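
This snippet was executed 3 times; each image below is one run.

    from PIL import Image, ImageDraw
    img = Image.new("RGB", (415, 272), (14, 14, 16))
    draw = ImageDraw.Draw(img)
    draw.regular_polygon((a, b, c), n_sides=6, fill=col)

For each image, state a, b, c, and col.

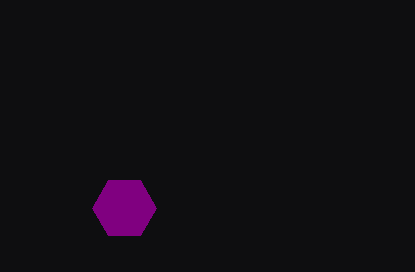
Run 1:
a = 124; b = 208; c = 32; col = 'purple'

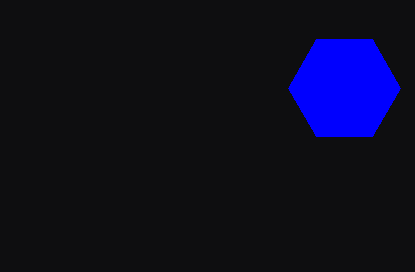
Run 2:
a = 344, b = 88, c = 56, col = 'blue'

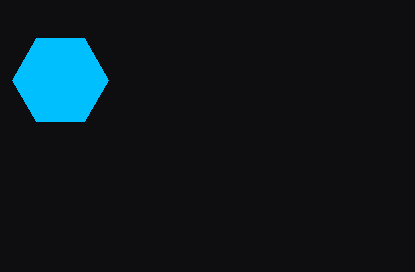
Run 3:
a = 60, b = 80, c = 48, col = 'deepskyblue'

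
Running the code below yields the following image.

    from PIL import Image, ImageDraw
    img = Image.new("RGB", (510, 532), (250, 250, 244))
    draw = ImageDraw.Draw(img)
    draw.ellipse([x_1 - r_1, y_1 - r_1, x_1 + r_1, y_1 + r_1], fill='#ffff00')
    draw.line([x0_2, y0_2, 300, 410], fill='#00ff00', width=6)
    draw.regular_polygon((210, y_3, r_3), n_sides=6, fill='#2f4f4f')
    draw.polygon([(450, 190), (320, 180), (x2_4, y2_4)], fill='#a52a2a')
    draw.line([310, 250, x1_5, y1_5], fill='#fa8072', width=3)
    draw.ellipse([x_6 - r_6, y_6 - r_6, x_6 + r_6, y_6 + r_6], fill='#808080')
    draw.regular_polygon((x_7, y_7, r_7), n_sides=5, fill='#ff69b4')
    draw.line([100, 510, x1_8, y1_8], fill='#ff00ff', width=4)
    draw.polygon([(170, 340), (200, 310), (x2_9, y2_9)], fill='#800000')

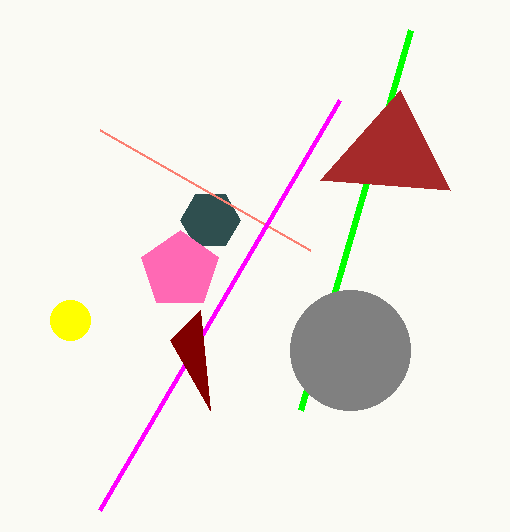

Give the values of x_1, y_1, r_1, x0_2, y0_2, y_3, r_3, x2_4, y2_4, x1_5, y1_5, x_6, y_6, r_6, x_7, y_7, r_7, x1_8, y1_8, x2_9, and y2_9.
x_1 = 70; y_1 = 320; r_1 = 20; x0_2 = 410; y0_2 = 30; y_3 = 220; r_3 = 30; x2_4 = 400; y2_4 = 90; x1_5 = 100; y1_5 = 130; x_6 = 350; y_6 = 350; r_6 = 60; x_7 = 180; y_7 = 270; r_7 = 40; x1_8 = 340; y1_8 = 100; x2_9 = 210; y2_9 = 410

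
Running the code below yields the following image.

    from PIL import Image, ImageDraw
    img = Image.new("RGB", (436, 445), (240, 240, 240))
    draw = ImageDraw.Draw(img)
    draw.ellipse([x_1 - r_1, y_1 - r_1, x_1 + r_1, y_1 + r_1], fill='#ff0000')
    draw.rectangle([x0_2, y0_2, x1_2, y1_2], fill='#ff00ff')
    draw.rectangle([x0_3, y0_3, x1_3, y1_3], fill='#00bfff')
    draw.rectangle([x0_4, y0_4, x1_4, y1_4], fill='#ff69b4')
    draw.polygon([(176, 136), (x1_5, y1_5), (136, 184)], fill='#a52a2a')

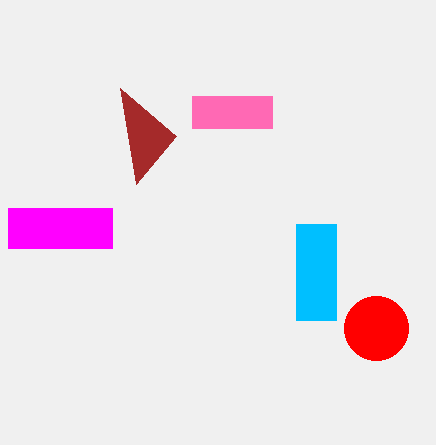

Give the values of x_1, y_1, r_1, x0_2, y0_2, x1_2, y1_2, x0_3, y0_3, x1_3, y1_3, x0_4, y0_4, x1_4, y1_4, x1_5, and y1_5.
x_1 = 376, y_1 = 328, r_1 = 32, x0_2 = 8, y0_2 = 208, x1_2 = 112, y1_2 = 248, x0_3 = 296, y0_3 = 224, x1_3 = 336, y1_3 = 320, x0_4 = 192, y0_4 = 96, x1_4 = 272, y1_4 = 128, x1_5 = 120, y1_5 = 88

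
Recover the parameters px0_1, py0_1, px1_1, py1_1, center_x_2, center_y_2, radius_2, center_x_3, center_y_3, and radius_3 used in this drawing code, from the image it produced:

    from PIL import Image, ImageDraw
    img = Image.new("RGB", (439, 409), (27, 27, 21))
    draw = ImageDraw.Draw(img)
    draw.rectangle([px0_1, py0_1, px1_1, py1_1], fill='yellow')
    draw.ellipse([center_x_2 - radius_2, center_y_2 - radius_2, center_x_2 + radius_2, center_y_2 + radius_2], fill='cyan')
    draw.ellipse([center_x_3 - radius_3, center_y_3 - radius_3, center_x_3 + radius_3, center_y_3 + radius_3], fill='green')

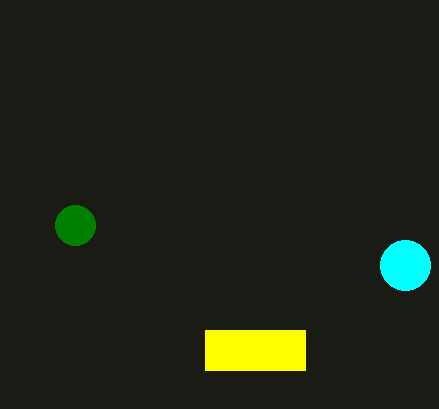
px0_1 = 205; py0_1 = 330; px1_1 = 305; py1_1 = 370; center_x_2 = 405; center_y_2 = 265; radius_2 = 25; center_x_3 = 75; center_y_3 = 225; radius_3 = 20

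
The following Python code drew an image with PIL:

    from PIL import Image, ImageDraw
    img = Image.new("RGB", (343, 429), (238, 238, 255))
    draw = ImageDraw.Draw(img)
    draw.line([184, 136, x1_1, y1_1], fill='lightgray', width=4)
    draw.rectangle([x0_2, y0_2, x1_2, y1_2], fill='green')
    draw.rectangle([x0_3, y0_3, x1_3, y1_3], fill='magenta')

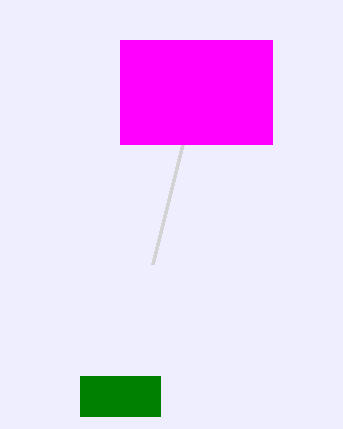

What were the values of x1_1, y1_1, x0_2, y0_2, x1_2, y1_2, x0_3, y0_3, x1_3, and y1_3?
x1_1 = 152
y1_1 = 264
x0_2 = 80
y0_2 = 376
x1_2 = 160
y1_2 = 416
x0_3 = 120
y0_3 = 40
x1_3 = 272
y1_3 = 144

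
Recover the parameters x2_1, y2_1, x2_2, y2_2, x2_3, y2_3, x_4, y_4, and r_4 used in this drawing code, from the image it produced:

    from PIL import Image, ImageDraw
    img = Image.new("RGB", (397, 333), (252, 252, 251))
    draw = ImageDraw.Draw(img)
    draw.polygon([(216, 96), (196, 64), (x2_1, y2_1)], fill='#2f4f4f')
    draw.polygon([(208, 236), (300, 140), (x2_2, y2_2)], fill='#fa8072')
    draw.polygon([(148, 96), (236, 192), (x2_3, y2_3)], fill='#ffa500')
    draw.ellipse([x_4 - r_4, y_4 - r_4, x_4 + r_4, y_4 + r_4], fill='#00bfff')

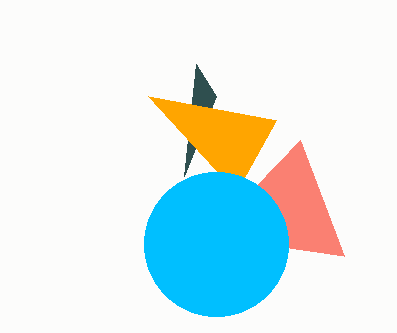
x2_1 = 184, y2_1 = 176, x2_2 = 344, y2_2 = 256, x2_3 = 276, y2_3 = 120, x_4 = 216, y_4 = 244, r_4 = 72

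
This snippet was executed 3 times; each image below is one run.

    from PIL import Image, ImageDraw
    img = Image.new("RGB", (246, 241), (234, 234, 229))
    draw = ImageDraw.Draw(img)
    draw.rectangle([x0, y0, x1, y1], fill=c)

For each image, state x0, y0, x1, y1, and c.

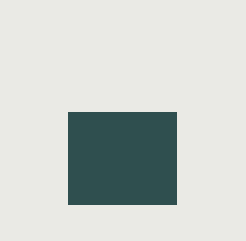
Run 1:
x0 = 68, y0 = 112, x1 = 176, y1 = 204, c = 'darkslategray'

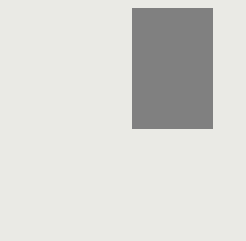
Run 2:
x0 = 132; y0 = 8; x1 = 212; y1 = 128; c = 'gray'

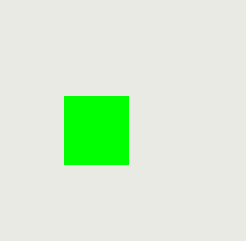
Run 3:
x0 = 64; y0 = 96; x1 = 128; y1 = 164; c = 'lime'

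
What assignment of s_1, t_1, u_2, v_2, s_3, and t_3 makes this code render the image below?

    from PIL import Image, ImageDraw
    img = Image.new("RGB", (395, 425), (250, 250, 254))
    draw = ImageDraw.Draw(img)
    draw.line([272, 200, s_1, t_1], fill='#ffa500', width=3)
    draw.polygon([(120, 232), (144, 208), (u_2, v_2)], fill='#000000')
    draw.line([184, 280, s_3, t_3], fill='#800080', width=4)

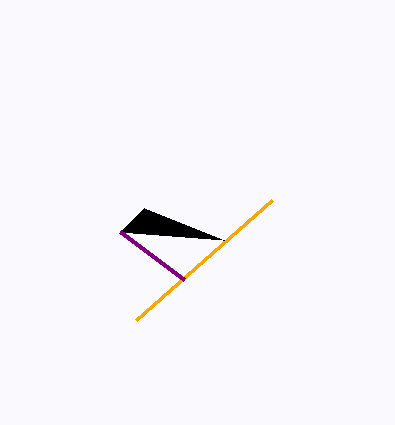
s_1 = 136, t_1 = 320, u_2 = 224, v_2 = 240, s_3 = 120, t_3 = 232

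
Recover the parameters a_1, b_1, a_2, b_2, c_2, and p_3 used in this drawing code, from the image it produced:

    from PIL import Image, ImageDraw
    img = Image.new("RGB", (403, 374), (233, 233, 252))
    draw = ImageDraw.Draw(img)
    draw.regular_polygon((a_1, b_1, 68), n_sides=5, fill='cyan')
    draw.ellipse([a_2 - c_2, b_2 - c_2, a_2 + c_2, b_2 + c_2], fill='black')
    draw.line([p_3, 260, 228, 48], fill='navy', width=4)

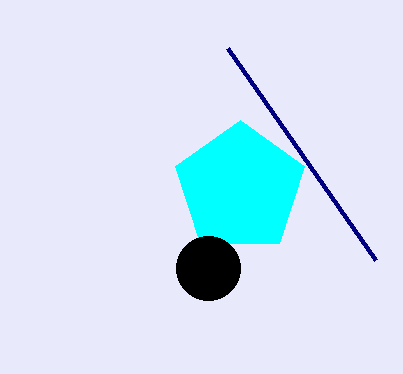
a_1 = 240
b_1 = 188
a_2 = 208
b_2 = 268
c_2 = 32
p_3 = 376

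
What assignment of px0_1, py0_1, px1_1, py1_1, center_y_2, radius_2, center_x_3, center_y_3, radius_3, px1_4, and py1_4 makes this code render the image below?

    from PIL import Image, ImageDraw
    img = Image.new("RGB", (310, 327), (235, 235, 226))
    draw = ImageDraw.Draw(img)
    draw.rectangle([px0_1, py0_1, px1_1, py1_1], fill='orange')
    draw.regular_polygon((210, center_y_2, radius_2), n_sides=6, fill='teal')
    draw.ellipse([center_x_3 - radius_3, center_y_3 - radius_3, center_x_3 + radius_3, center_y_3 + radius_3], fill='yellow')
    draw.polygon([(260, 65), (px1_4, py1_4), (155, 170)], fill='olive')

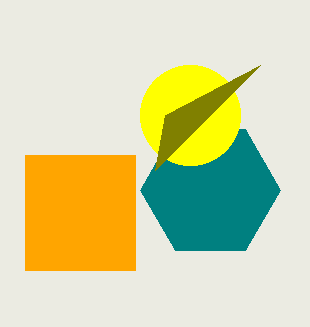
px0_1 = 25; py0_1 = 155; px1_1 = 135; py1_1 = 270; center_y_2 = 190; radius_2 = 70; center_x_3 = 190; center_y_3 = 115; radius_3 = 50; px1_4 = 165; py1_4 = 115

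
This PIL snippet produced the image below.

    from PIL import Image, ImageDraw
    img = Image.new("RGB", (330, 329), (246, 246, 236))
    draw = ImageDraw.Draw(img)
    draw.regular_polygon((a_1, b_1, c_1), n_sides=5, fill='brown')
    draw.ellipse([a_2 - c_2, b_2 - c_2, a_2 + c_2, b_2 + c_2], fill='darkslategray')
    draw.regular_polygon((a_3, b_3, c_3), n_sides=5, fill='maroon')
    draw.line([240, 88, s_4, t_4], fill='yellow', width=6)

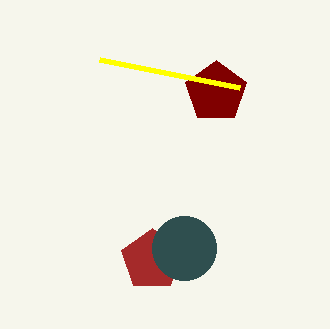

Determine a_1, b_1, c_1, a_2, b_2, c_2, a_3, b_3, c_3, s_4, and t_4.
a_1 = 152; b_1 = 260; c_1 = 32; a_2 = 184; b_2 = 248; c_2 = 32; a_3 = 216; b_3 = 92; c_3 = 32; s_4 = 100; t_4 = 60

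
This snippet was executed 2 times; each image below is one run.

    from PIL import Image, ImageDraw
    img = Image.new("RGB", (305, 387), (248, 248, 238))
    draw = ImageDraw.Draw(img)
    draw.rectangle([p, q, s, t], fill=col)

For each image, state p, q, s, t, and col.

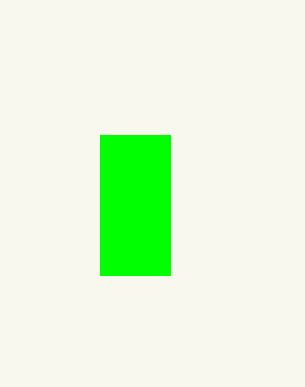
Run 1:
p = 100, q = 135, s = 170, t = 275, col = 'lime'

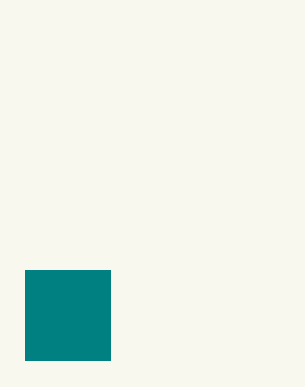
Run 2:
p = 25
q = 270
s = 110
t = 360
col = 'teal'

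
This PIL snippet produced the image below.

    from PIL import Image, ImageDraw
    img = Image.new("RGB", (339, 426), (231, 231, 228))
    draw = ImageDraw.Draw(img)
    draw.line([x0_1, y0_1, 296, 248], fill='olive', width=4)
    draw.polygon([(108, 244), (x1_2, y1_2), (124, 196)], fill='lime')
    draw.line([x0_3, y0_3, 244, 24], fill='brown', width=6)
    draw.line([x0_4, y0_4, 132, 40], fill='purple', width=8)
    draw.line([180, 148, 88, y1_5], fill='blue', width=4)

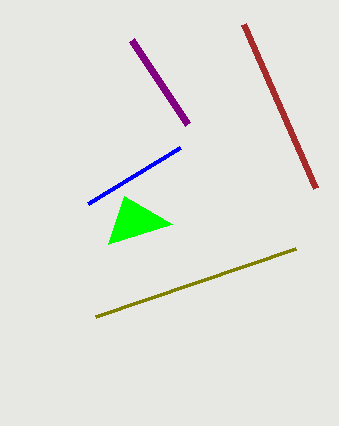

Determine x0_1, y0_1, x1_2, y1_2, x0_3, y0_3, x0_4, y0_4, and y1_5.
x0_1 = 96
y0_1 = 316
x1_2 = 172
y1_2 = 224
x0_3 = 316
y0_3 = 188
x0_4 = 188
y0_4 = 124
y1_5 = 204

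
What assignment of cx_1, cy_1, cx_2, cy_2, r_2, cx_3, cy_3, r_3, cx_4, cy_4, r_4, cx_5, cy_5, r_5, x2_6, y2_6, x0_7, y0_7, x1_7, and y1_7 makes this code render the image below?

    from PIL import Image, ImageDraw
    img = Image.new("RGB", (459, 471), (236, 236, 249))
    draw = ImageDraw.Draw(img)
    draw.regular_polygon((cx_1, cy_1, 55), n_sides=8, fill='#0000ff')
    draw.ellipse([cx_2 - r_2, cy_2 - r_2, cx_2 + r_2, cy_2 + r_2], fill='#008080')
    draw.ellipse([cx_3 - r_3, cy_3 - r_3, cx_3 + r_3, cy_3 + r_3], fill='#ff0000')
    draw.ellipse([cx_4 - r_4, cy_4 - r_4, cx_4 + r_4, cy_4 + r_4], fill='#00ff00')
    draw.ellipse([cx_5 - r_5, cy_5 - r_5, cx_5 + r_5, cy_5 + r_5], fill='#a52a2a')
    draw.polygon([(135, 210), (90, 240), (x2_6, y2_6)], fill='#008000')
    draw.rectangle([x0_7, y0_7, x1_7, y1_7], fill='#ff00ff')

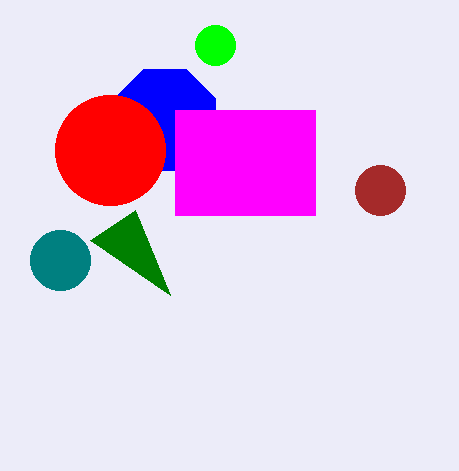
cx_1 = 165; cy_1 = 120; cx_2 = 60; cy_2 = 260; r_2 = 30; cx_3 = 110; cy_3 = 150; r_3 = 55; cx_4 = 215; cy_4 = 45; r_4 = 20; cx_5 = 380; cy_5 = 190; r_5 = 25; x2_6 = 170; y2_6 = 295; x0_7 = 175; y0_7 = 110; x1_7 = 315; y1_7 = 215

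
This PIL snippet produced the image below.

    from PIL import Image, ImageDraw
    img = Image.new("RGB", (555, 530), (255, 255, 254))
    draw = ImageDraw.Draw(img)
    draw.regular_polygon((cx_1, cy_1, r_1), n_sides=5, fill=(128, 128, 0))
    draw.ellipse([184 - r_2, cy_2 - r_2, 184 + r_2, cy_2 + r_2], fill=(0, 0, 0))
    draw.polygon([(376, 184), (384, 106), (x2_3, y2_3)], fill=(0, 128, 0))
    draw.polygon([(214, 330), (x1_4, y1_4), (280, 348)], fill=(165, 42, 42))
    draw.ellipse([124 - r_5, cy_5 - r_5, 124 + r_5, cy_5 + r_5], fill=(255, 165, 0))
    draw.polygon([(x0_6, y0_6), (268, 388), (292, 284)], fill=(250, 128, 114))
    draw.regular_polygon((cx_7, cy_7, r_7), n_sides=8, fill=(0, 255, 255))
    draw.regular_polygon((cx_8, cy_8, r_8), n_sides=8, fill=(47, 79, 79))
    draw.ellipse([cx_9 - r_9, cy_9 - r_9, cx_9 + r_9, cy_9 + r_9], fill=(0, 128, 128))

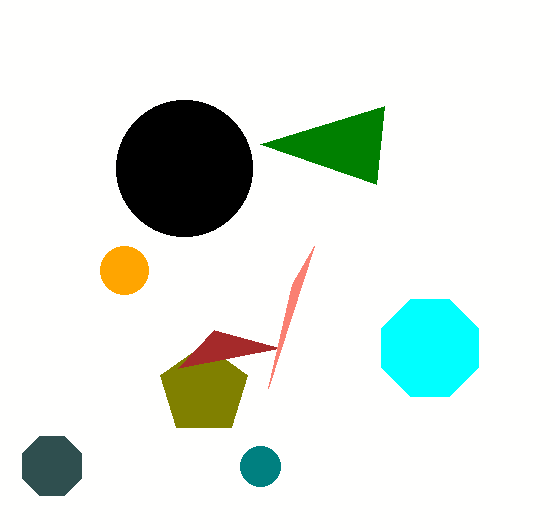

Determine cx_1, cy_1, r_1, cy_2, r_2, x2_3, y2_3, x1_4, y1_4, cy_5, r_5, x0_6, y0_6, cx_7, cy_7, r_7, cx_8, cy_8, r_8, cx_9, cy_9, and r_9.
cx_1 = 204, cy_1 = 390, r_1 = 46, cy_2 = 168, r_2 = 68, x2_3 = 260, y2_3 = 144, x1_4 = 178, y1_4 = 368, cy_5 = 270, r_5 = 24, x0_6 = 314, y0_6 = 246, cx_7 = 430, cy_7 = 348, r_7 = 52, cx_8 = 52, cy_8 = 466, r_8 = 32, cx_9 = 260, cy_9 = 466, r_9 = 20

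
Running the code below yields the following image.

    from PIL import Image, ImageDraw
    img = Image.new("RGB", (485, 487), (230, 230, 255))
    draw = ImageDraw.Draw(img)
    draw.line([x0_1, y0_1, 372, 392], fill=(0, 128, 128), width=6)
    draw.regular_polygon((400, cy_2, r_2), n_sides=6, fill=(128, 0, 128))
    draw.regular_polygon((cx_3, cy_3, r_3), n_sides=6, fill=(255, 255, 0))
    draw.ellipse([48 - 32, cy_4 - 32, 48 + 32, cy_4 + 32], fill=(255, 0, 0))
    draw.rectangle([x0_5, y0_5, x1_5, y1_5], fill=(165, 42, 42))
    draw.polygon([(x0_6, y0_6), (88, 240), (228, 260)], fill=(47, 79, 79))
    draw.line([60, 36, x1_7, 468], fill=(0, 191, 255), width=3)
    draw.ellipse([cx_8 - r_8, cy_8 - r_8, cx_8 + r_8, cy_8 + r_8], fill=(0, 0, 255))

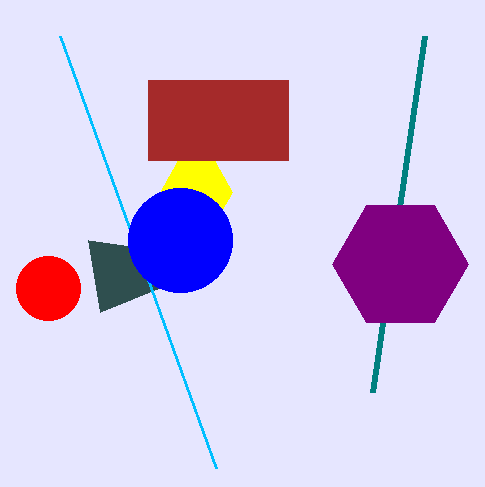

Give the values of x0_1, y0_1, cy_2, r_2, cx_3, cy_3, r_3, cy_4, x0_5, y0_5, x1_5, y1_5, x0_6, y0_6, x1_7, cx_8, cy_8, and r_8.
x0_1 = 424
y0_1 = 36
cy_2 = 264
r_2 = 68
cx_3 = 196
cy_3 = 192
r_3 = 36
cy_4 = 288
x0_5 = 148
y0_5 = 80
x1_5 = 288
y1_5 = 160
x0_6 = 100
y0_6 = 312
x1_7 = 216
cx_8 = 180
cy_8 = 240
r_8 = 52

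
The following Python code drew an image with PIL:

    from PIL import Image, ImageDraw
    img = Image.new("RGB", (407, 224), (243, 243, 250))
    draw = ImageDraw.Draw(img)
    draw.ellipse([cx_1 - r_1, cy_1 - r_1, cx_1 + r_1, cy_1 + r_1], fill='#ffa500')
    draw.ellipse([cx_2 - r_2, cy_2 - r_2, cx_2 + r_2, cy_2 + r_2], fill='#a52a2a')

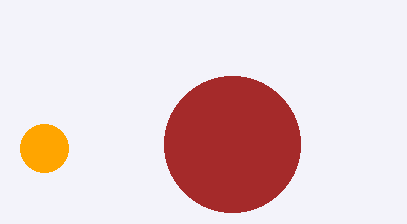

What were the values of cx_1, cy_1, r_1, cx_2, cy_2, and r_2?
cx_1 = 44, cy_1 = 148, r_1 = 24, cx_2 = 232, cy_2 = 144, r_2 = 68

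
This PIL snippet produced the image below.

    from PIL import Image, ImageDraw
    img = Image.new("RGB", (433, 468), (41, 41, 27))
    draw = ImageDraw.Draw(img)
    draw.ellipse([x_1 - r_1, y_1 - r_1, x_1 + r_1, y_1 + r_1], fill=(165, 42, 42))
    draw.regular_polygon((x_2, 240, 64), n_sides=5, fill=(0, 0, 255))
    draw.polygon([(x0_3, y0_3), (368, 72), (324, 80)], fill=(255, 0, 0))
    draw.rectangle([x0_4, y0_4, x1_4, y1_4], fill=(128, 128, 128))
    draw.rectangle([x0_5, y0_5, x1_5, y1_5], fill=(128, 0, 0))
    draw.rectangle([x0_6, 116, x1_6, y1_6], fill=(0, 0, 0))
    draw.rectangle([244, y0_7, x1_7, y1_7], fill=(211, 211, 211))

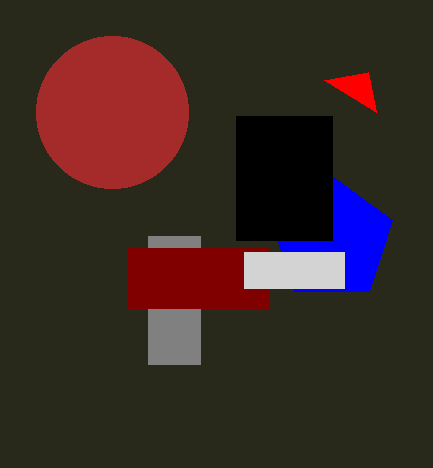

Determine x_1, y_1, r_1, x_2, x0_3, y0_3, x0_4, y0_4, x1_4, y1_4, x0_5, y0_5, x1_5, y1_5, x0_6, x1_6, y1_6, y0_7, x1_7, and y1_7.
x_1 = 112
y_1 = 112
r_1 = 76
x_2 = 332
x0_3 = 376
y0_3 = 112
x0_4 = 148
y0_4 = 236
x1_4 = 200
y1_4 = 364
x0_5 = 128
y0_5 = 248
x1_5 = 268
y1_5 = 308
x0_6 = 236
x1_6 = 332
y1_6 = 240
y0_7 = 252
x1_7 = 344
y1_7 = 288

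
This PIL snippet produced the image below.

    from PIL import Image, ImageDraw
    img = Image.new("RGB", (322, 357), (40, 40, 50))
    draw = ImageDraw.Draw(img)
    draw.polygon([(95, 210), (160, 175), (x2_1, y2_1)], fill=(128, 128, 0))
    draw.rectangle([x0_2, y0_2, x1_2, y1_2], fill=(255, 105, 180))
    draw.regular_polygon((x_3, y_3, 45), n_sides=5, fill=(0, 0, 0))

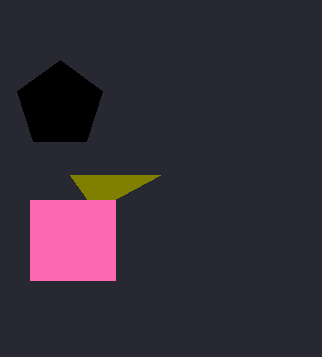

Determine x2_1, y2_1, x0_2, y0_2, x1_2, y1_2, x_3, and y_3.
x2_1 = 70
y2_1 = 175
x0_2 = 30
y0_2 = 200
x1_2 = 115
y1_2 = 280
x_3 = 60
y_3 = 105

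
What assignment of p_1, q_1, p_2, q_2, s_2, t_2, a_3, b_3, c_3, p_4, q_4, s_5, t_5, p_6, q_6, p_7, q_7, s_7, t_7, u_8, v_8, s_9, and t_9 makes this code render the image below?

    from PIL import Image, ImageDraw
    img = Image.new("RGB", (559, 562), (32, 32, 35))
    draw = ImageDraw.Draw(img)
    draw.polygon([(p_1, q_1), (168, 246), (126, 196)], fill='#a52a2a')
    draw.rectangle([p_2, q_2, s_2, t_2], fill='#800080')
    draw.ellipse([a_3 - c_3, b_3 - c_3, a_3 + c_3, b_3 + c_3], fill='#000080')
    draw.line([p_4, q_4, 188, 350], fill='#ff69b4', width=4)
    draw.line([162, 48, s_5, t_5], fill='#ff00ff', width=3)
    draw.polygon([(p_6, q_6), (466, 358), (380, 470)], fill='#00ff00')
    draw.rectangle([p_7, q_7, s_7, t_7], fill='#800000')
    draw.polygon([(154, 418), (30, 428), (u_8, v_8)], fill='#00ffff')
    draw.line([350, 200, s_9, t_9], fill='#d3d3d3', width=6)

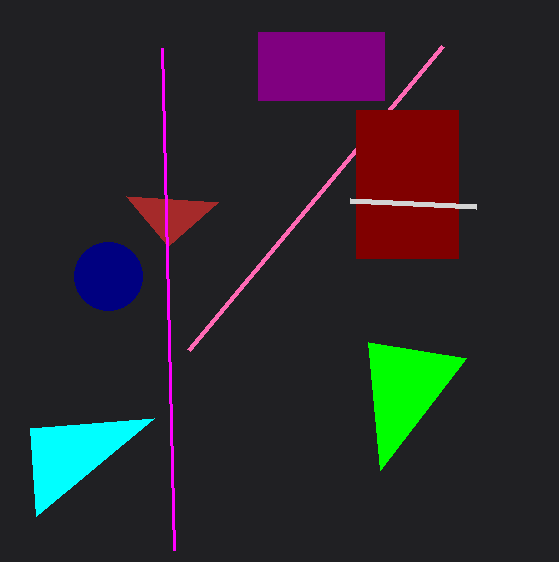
p_1 = 218; q_1 = 202; p_2 = 258; q_2 = 32; s_2 = 384; t_2 = 100; a_3 = 108; b_3 = 276; c_3 = 34; p_4 = 442; q_4 = 46; s_5 = 174; t_5 = 550; p_6 = 368; q_6 = 342; p_7 = 356; q_7 = 110; s_7 = 458; t_7 = 258; u_8 = 36; v_8 = 516; s_9 = 476; t_9 = 206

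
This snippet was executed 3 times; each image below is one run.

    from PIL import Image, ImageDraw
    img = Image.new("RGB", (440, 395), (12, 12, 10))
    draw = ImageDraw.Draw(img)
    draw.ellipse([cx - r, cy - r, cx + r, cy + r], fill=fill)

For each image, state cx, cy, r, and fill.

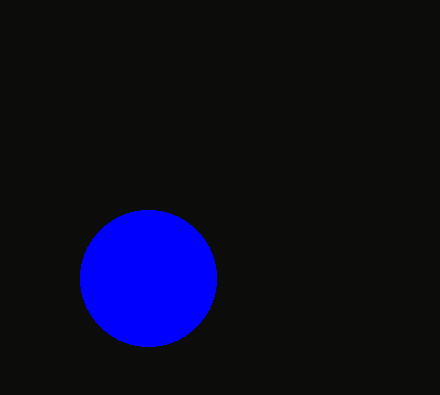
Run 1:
cx = 148; cy = 278; r = 68; fill = 'blue'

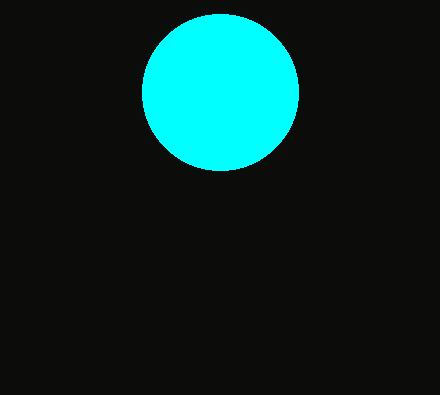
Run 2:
cx = 220, cy = 92, r = 78, fill = 'cyan'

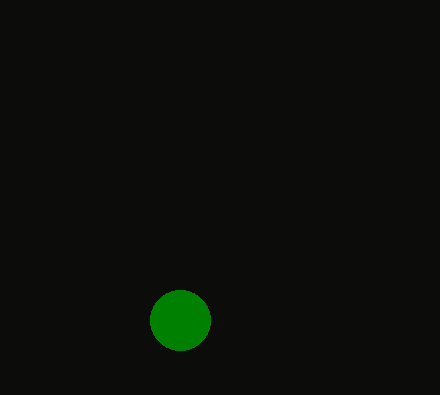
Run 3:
cx = 180; cy = 320; r = 30; fill = 'green'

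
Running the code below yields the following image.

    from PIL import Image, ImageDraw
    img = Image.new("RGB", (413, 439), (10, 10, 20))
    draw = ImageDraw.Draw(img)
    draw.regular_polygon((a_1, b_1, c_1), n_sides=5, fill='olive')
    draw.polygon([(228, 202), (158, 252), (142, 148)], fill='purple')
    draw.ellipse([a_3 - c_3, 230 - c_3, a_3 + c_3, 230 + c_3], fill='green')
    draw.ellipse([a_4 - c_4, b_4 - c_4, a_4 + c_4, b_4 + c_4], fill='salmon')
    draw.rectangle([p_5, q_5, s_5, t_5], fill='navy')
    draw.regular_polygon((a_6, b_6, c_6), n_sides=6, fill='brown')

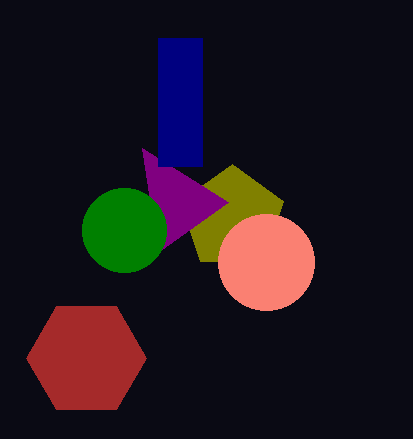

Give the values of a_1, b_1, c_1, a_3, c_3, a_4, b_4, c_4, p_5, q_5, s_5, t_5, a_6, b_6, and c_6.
a_1 = 232
b_1 = 218
c_1 = 54
a_3 = 124
c_3 = 42
a_4 = 266
b_4 = 262
c_4 = 48
p_5 = 158
q_5 = 38
s_5 = 202
t_5 = 166
a_6 = 86
b_6 = 358
c_6 = 60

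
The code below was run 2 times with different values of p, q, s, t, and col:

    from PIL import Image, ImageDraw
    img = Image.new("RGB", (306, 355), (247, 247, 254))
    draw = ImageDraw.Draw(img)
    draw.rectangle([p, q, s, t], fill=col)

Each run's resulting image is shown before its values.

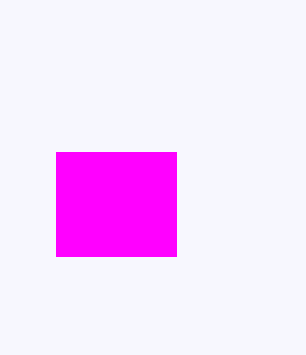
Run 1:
p = 56, q = 152, s = 176, t = 256, col = 'magenta'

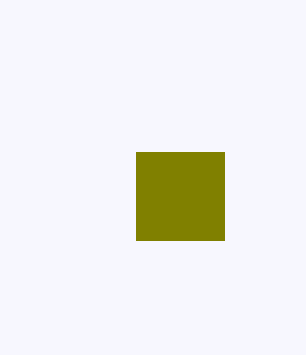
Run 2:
p = 136; q = 152; s = 224; t = 240; col = 'olive'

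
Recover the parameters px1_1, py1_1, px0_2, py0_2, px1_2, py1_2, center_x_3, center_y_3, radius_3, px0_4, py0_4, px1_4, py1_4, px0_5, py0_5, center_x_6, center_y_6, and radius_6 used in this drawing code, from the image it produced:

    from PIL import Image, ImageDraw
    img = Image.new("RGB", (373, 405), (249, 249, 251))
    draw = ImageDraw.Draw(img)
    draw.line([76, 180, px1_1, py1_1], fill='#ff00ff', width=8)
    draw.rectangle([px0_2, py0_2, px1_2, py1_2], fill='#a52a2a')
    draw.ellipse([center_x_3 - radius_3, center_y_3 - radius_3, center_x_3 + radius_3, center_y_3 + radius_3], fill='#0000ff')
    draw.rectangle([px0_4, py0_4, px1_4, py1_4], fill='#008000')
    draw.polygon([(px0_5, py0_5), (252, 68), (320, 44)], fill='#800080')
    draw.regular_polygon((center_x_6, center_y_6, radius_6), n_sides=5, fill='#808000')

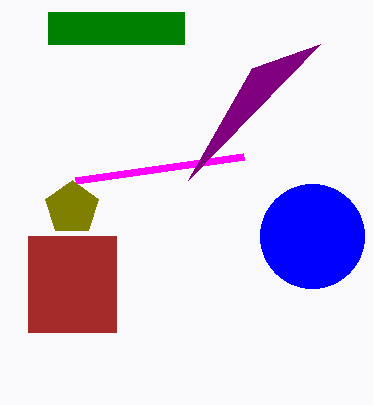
px1_1 = 244, py1_1 = 156, px0_2 = 28, py0_2 = 236, px1_2 = 116, py1_2 = 332, center_x_3 = 312, center_y_3 = 236, radius_3 = 52, px0_4 = 48, py0_4 = 12, px1_4 = 184, py1_4 = 44, px0_5 = 188, py0_5 = 180, center_x_6 = 72, center_y_6 = 208, radius_6 = 28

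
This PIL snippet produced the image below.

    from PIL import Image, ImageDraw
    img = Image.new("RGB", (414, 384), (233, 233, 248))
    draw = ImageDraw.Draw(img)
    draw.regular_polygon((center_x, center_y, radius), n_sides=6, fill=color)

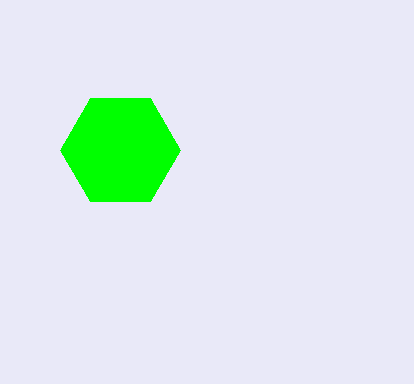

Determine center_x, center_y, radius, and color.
center_x = 120; center_y = 150; radius = 60; color = 'lime'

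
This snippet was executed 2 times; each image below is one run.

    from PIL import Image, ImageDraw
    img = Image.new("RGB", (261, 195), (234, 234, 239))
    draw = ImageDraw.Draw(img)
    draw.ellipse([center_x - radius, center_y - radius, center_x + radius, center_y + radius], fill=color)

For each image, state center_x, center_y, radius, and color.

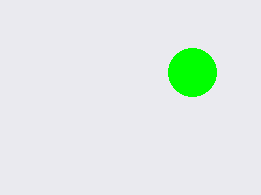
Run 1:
center_x = 192
center_y = 72
radius = 24
color = 'lime'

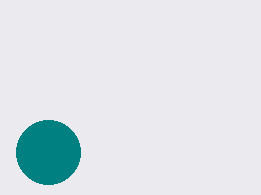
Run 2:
center_x = 48; center_y = 152; radius = 32; color = 'teal'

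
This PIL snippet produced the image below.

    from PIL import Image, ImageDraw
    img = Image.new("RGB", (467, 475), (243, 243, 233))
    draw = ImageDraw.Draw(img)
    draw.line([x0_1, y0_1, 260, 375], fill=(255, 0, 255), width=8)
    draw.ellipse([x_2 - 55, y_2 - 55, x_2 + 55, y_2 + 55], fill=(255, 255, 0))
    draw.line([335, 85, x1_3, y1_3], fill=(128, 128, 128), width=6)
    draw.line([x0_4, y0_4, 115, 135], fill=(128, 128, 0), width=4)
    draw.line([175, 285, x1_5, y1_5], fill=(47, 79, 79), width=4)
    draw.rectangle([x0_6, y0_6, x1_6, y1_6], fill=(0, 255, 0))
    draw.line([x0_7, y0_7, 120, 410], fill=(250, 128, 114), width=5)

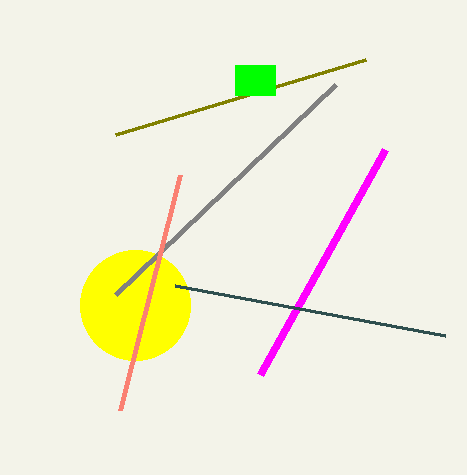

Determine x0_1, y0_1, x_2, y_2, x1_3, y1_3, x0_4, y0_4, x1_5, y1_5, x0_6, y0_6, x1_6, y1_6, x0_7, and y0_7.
x0_1 = 385
y0_1 = 150
x_2 = 135
y_2 = 305
x1_3 = 115
y1_3 = 295
x0_4 = 365
y0_4 = 60
x1_5 = 445
y1_5 = 335
x0_6 = 235
y0_6 = 65
x1_6 = 275
y1_6 = 95
x0_7 = 180
y0_7 = 175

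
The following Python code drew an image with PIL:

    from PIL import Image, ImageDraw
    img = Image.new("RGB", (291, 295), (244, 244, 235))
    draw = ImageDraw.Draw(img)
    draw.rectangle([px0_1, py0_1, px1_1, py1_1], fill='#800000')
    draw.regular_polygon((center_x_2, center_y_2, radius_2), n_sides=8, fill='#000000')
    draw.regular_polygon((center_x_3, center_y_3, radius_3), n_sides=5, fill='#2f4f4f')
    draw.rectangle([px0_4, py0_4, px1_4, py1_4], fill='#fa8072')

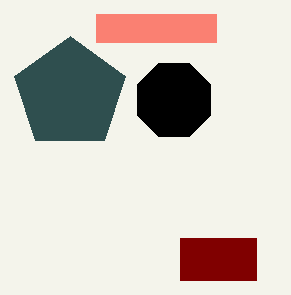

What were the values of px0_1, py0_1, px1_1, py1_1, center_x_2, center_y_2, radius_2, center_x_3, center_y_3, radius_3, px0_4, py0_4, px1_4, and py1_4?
px0_1 = 180
py0_1 = 238
px1_1 = 256
py1_1 = 280
center_x_2 = 174
center_y_2 = 100
radius_2 = 40
center_x_3 = 70
center_y_3 = 94
radius_3 = 58
px0_4 = 96
py0_4 = 14
px1_4 = 216
py1_4 = 42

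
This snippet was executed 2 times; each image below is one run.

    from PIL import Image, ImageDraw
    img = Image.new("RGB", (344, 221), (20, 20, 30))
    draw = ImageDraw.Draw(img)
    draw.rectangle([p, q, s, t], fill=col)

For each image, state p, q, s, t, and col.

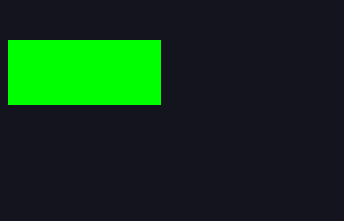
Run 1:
p = 8, q = 40, s = 160, t = 104, col = 'lime'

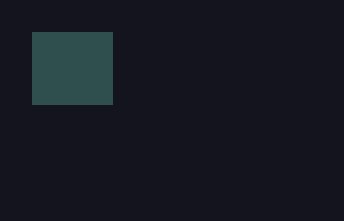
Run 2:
p = 32
q = 32
s = 112
t = 104
col = 'darkslategray'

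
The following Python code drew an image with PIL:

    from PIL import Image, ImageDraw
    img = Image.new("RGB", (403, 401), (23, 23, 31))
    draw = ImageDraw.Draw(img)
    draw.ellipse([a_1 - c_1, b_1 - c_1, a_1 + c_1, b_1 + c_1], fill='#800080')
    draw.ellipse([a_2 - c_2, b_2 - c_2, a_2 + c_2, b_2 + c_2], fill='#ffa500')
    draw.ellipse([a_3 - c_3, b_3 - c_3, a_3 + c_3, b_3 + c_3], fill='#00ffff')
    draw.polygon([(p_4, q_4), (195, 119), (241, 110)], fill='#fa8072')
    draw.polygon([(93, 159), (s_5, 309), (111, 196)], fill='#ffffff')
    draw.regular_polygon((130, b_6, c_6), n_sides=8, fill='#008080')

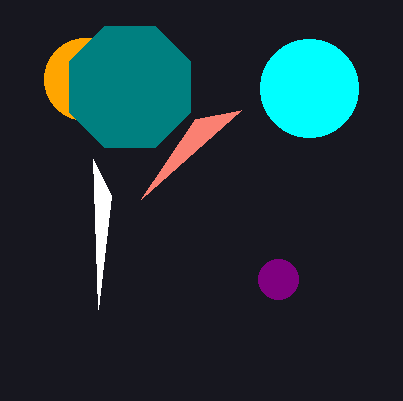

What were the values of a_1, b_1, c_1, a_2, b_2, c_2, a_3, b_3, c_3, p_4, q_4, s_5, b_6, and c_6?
a_1 = 278
b_1 = 279
c_1 = 20
a_2 = 85
b_2 = 79
c_2 = 41
a_3 = 309
b_3 = 88
c_3 = 49
p_4 = 141
q_4 = 199
s_5 = 98
b_6 = 87
c_6 = 66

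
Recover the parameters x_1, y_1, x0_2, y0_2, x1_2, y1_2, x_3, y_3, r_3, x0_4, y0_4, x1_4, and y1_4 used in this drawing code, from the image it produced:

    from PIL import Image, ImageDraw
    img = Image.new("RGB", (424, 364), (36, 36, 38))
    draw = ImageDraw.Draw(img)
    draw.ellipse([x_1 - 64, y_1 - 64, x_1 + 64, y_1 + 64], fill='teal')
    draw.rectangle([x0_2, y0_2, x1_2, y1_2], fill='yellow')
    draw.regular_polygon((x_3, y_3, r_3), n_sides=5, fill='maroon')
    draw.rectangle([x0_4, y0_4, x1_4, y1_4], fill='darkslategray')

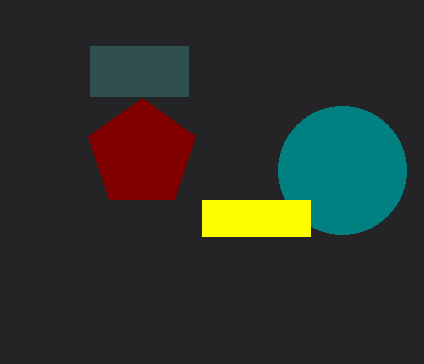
x_1 = 342, y_1 = 170, x0_2 = 202, y0_2 = 200, x1_2 = 310, y1_2 = 236, x_3 = 142, y_3 = 154, r_3 = 56, x0_4 = 90, y0_4 = 46, x1_4 = 188, y1_4 = 96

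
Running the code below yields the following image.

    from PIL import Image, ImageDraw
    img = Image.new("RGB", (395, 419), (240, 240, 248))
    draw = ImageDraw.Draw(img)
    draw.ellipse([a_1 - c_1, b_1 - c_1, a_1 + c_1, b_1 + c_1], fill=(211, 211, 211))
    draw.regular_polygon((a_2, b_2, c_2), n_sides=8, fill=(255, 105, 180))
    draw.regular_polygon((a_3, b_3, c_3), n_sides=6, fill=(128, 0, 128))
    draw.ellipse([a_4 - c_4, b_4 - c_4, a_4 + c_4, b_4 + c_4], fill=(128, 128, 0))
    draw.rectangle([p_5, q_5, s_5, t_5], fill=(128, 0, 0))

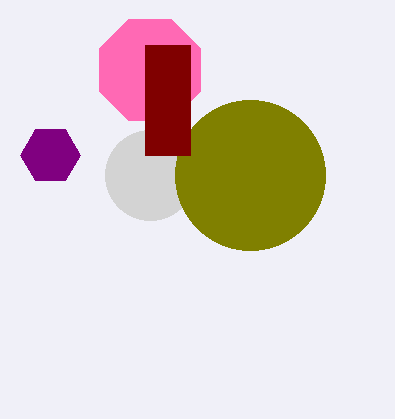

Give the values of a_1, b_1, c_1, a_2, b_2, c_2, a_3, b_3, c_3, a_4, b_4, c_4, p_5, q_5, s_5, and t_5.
a_1 = 150; b_1 = 175; c_1 = 45; a_2 = 150; b_2 = 70; c_2 = 55; a_3 = 50; b_3 = 155; c_3 = 30; a_4 = 250; b_4 = 175; c_4 = 75; p_5 = 145; q_5 = 45; s_5 = 190; t_5 = 155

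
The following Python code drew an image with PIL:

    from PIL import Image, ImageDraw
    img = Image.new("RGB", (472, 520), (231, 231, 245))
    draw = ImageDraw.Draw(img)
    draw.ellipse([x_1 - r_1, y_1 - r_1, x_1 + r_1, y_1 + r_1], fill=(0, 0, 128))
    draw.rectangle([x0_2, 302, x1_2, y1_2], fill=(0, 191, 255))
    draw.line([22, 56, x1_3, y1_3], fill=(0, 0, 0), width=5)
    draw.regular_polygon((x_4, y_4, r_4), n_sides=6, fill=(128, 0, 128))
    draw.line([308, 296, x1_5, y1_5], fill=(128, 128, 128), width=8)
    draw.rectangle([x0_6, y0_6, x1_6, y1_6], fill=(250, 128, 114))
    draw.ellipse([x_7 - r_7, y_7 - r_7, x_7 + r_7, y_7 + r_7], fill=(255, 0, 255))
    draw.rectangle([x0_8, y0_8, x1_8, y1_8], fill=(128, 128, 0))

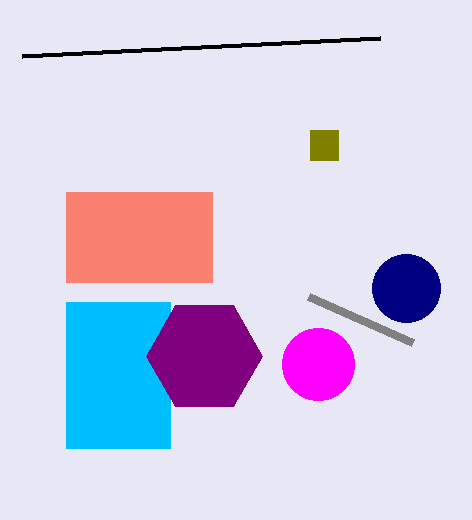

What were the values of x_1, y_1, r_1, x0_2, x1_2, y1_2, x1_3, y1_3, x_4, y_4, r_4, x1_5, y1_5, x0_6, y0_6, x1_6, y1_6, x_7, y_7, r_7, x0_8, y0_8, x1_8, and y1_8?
x_1 = 406; y_1 = 288; r_1 = 34; x0_2 = 66; x1_2 = 170; y1_2 = 448; x1_3 = 380; y1_3 = 38; x_4 = 204; y_4 = 356; r_4 = 58; x1_5 = 412; y1_5 = 342; x0_6 = 66; y0_6 = 192; x1_6 = 212; y1_6 = 282; x_7 = 318; y_7 = 364; r_7 = 36; x0_8 = 310; y0_8 = 130; x1_8 = 338; y1_8 = 160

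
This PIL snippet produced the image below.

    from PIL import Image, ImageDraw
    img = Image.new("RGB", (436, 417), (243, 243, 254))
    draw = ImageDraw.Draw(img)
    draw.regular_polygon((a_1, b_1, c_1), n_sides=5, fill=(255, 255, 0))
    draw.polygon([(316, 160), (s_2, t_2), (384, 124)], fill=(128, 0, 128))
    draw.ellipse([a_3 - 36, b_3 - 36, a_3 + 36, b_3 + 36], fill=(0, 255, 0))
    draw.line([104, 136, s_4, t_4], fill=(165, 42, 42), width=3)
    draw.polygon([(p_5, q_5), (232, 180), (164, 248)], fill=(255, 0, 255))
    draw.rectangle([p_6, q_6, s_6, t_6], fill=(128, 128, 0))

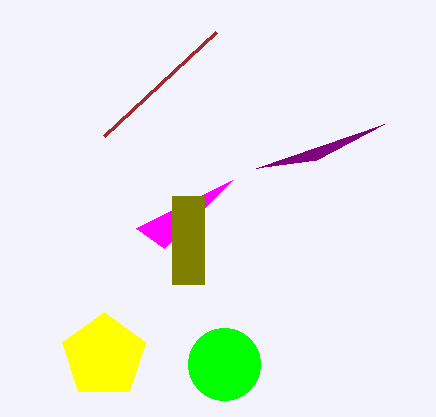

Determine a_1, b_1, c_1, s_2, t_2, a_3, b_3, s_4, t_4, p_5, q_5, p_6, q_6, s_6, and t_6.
a_1 = 104
b_1 = 356
c_1 = 44
s_2 = 256
t_2 = 168
a_3 = 224
b_3 = 364
s_4 = 216
t_4 = 32
p_5 = 136
q_5 = 228
p_6 = 172
q_6 = 196
s_6 = 204
t_6 = 284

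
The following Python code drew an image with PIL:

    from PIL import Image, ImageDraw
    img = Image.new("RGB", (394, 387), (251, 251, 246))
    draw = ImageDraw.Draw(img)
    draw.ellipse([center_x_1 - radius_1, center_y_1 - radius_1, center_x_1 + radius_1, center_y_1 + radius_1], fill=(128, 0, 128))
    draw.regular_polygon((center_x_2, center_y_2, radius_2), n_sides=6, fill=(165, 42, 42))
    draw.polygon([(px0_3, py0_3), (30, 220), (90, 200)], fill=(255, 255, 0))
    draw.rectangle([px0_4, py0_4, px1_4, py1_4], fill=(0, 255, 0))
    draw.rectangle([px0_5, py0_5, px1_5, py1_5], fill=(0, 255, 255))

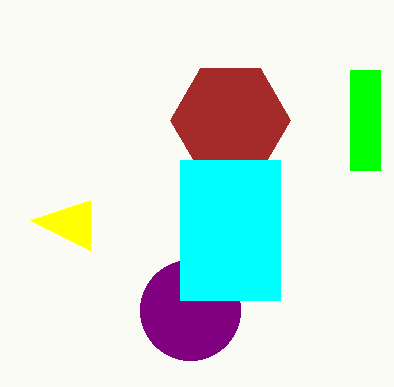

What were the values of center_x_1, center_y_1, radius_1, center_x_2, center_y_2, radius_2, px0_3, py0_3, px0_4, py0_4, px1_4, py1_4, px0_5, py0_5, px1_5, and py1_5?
center_x_1 = 190, center_y_1 = 310, radius_1 = 50, center_x_2 = 230, center_y_2 = 120, radius_2 = 60, px0_3 = 90, py0_3 = 250, px0_4 = 350, py0_4 = 70, px1_4 = 380, py1_4 = 170, px0_5 = 180, py0_5 = 160, px1_5 = 280, py1_5 = 300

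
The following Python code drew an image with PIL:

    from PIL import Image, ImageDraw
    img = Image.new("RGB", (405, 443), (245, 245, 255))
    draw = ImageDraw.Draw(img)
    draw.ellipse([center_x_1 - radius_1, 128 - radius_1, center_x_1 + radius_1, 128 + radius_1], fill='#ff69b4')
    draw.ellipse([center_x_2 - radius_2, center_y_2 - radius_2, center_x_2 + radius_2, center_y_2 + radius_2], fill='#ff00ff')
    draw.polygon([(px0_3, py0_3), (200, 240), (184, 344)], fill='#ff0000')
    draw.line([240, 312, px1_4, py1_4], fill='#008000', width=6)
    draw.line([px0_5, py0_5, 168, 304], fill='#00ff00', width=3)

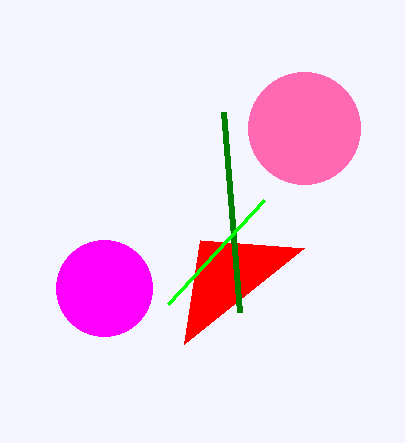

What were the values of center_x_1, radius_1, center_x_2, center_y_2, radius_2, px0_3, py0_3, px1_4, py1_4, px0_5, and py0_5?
center_x_1 = 304, radius_1 = 56, center_x_2 = 104, center_y_2 = 288, radius_2 = 48, px0_3 = 304, py0_3 = 248, px1_4 = 224, py1_4 = 112, px0_5 = 264, py0_5 = 200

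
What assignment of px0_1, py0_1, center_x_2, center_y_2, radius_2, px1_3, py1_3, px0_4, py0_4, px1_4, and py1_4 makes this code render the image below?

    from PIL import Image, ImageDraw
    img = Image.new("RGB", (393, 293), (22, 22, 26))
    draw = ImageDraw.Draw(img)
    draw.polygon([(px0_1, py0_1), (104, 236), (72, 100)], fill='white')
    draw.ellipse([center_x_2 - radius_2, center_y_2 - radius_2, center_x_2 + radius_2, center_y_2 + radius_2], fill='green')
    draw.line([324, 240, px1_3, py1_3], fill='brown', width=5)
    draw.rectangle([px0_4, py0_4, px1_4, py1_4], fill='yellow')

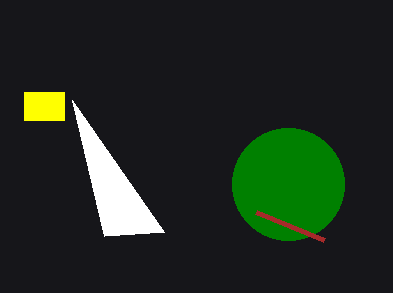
px0_1 = 164, py0_1 = 232, center_x_2 = 288, center_y_2 = 184, radius_2 = 56, px1_3 = 256, py1_3 = 212, px0_4 = 24, py0_4 = 92, px1_4 = 64, py1_4 = 120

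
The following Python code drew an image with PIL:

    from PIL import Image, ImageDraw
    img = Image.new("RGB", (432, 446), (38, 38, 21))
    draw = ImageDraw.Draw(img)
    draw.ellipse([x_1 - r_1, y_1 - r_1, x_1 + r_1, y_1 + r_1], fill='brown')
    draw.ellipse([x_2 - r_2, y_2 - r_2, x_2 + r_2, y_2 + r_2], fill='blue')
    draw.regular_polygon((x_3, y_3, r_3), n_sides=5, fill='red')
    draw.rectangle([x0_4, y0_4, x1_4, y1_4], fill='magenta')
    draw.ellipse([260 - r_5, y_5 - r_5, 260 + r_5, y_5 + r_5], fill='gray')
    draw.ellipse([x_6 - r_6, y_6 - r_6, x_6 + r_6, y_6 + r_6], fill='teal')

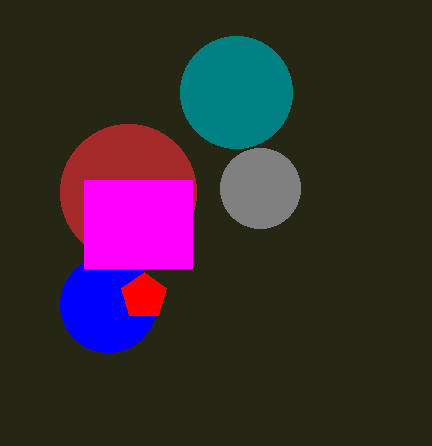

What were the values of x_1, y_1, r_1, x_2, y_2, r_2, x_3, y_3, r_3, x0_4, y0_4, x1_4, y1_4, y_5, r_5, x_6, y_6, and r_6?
x_1 = 128, y_1 = 192, r_1 = 68, x_2 = 108, y_2 = 304, r_2 = 48, x_3 = 144, y_3 = 296, r_3 = 24, x0_4 = 84, y0_4 = 180, x1_4 = 192, y1_4 = 268, y_5 = 188, r_5 = 40, x_6 = 236, y_6 = 92, r_6 = 56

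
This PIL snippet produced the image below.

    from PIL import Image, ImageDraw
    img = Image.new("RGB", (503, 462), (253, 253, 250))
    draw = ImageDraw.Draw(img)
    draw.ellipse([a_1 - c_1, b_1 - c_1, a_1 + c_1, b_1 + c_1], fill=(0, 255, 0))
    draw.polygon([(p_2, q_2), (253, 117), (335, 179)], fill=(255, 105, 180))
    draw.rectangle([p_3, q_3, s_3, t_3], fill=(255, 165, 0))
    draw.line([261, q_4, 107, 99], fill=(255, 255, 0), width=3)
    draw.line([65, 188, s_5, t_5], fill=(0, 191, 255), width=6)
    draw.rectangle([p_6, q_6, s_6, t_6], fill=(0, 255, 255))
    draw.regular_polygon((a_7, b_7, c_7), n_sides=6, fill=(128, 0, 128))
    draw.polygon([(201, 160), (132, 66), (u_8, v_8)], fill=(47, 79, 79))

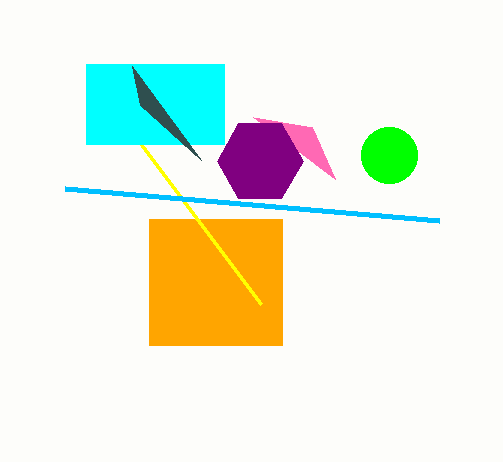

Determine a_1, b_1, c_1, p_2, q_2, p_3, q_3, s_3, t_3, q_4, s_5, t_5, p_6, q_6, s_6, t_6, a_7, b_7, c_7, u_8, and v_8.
a_1 = 389; b_1 = 155; c_1 = 28; p_2 = 312; q_2 = 127; p_3 = 149; q_3 = 219; s_3 = 282; t_3 = 345; q_4 = 304; s_5 = 439; t_5 = 220; p_6 = 86; q_6 = 64; s_6 = 224; t_6 = 144; a_7 = 260; b_7 = 161; c_7 = 43; u_8 = 140; v_8 = 105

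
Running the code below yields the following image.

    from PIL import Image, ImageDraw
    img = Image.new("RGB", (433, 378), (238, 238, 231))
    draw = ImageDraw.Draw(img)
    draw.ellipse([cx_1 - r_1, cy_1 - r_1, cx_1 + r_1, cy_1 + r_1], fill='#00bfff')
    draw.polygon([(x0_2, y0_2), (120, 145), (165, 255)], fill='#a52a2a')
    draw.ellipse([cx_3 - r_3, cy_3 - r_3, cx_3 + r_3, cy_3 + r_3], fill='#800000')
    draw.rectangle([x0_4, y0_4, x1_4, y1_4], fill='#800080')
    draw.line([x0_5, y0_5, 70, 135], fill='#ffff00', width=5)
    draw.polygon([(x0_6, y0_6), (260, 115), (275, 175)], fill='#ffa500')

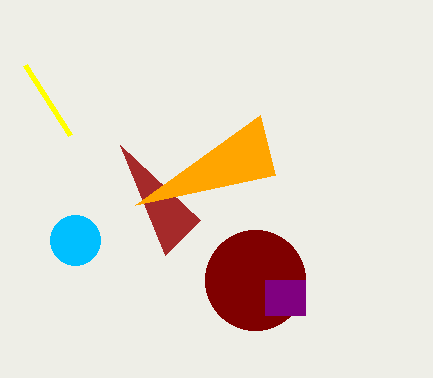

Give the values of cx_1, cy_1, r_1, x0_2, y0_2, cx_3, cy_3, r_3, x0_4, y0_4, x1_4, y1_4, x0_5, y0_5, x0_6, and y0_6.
cx_1 = 75; cy_1 = 240; r_1 = 25; x0_2 = 200; y0_2 = 220; cx_3 = 255; cy_3 = 280; r_3 = 50; x0_4 = 265; y0_4 = 280; x1_4 = 305; y1_4 = 315; x0_5 = 25; y0_5 = 65; x0_6 = 135; y0_6 = 205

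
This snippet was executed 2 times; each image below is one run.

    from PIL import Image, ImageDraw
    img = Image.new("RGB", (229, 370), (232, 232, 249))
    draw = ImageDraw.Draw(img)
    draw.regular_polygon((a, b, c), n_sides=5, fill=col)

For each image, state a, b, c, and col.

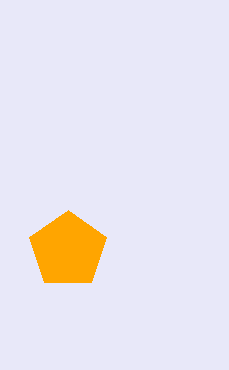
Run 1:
a = 68
b = 250
c = 40
col = 'orange'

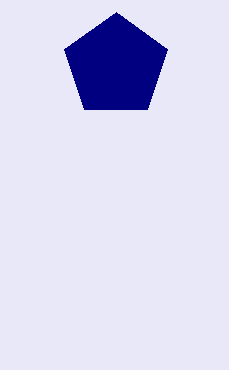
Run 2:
a = 116
b = 66
c = 54
col = 'navy'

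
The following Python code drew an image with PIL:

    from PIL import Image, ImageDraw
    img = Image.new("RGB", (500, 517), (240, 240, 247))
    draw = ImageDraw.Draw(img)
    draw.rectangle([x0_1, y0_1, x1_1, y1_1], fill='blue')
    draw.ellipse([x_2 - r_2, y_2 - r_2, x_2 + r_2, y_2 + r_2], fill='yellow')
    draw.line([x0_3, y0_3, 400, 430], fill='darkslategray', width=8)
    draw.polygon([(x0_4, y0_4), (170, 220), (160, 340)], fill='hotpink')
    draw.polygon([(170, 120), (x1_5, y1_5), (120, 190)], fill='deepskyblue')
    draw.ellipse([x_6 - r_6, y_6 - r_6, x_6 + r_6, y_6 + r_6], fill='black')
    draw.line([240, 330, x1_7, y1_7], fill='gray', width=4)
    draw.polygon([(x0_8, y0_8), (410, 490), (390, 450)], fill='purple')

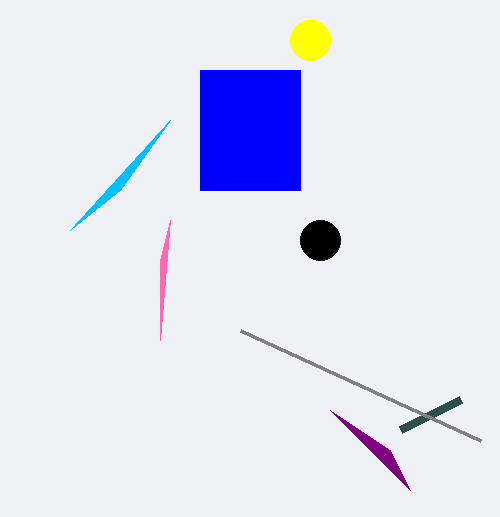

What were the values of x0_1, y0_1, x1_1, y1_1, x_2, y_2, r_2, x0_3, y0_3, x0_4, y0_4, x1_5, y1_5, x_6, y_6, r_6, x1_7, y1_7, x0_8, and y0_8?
x0_1 = 200, y0_1 = 70, x1_1 = 300, y1_1 = 190, x_2 = 310, y_2 = 40, r_2 = 20, x0_3 = 460, y0_3 = 400, x0_4 = 160, y0_4 = 260, x1_5 = 70, y1_5 = 230, x_6 = 320, y_6 = 240, r_6 = 20, x1_7 = 480, y1_7 = 440, x0_8 = 330, y0_8 = 410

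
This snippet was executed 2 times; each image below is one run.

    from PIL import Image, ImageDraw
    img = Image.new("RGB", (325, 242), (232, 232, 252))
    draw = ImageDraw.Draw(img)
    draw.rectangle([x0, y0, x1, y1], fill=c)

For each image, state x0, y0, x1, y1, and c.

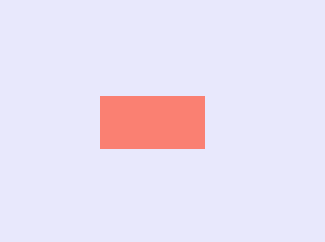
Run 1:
x0 = 100, y0 = 96, x1 = 204, y1 = 148, c = 'salmon'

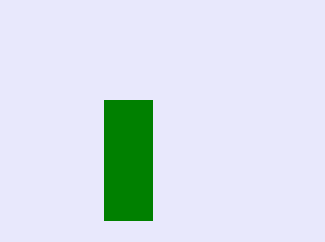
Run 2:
x0 = 104, y0 = 100, x1 = 152, y1 = 220, c = 'green'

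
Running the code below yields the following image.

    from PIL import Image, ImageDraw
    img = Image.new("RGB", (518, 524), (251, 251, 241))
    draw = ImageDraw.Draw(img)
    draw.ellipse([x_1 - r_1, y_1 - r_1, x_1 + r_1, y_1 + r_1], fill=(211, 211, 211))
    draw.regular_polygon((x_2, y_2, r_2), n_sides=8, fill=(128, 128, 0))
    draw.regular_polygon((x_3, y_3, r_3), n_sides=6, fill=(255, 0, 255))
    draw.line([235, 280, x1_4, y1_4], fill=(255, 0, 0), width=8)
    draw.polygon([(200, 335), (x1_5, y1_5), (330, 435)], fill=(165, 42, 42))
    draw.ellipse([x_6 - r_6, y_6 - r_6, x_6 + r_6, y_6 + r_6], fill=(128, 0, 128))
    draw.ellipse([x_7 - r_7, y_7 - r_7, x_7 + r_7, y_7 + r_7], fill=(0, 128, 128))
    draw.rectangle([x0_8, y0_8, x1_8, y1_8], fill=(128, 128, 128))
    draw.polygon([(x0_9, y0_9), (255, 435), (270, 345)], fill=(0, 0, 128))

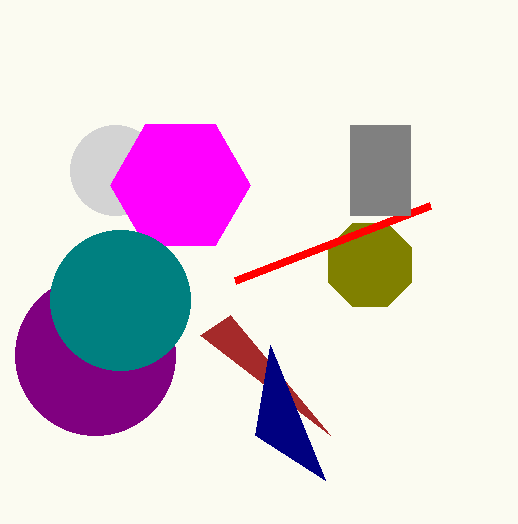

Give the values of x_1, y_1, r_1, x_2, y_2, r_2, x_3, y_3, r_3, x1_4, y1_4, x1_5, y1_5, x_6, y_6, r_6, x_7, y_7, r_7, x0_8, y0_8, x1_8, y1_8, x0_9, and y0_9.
x_1 = 115; y_1 = 170; r_1 = 45; x_2 = 370; y_2 = 265; r_2 = 45; x_3 = 180; y_3 = 185; r_3 = 70; x1_4 = 430; y1_4 = 205; x1_5 = 230; y1_5 = 315; x_6 = 95; y_6 = 355; r_6 = 80; x_7 = 120; y_7 = 300; r_7 = 70; x0_8 = 350; y0_8 = 125; x1_8 = 410; y1_8 = 215; x0_9 = 325; y0_9 = 480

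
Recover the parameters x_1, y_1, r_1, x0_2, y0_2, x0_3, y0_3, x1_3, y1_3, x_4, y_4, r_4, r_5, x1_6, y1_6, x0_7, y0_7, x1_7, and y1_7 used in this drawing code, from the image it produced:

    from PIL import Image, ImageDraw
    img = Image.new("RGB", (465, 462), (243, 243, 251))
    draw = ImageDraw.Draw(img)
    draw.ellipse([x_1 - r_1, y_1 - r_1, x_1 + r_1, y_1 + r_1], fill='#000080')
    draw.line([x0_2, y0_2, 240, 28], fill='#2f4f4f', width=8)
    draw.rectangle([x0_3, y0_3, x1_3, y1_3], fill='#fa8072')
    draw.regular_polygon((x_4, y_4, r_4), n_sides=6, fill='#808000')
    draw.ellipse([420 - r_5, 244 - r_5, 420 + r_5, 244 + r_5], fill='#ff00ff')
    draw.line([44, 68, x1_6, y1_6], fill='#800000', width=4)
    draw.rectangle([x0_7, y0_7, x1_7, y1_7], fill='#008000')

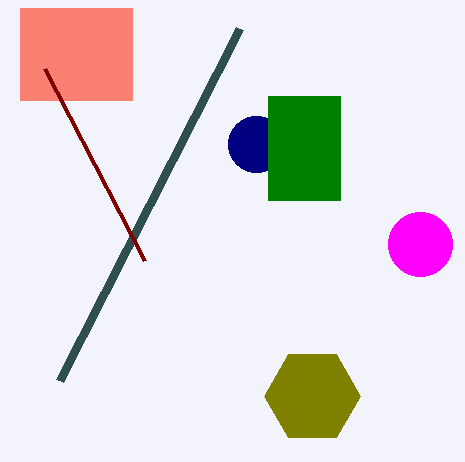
x_1 = 256; y_1 = 144; r_1 = 28; x0_2 = 60; y0_2 = 380; x0_3 = 20; y0_3 = 8; x1_3 = 132; y1_3 = 100; x_4 = 312; y_4 = 396; r_4 = 48; r_5 = 32; x1_6 = 144; y1_6 = 260; x0_7 = 268; y0_7 = 96; x1_7 = 340; y1_7 = 200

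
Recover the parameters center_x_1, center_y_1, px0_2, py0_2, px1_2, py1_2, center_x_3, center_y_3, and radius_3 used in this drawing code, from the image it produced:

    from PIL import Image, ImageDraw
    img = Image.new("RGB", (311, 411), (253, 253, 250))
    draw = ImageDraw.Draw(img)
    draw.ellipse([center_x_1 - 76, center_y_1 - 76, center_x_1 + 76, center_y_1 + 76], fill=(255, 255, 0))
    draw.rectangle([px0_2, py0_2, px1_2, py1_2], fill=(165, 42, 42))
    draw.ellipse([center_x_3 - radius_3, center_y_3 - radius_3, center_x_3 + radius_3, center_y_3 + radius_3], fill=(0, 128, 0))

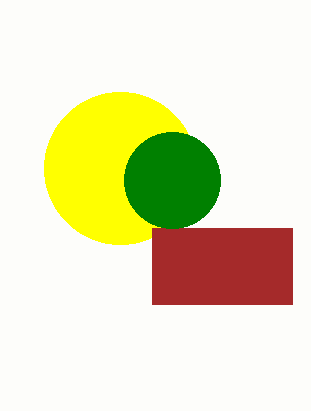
center_x_1 = 120, center_y_1 = 168, px0_2 = 152, py0_2 = 228, px1_2 = 292, py1_2 = 304, center_x_3 = 172, center_y_3 = 180, radius_3 = 48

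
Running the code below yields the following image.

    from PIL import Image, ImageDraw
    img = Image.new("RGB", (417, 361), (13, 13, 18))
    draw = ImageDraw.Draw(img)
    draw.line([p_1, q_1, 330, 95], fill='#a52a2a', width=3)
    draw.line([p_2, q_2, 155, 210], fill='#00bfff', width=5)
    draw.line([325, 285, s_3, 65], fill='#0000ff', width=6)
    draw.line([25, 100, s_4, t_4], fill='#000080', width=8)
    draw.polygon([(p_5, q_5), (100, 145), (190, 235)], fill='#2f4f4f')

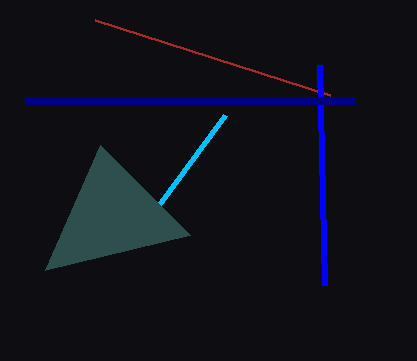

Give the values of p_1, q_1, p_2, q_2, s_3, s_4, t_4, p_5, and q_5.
p_1 = 95
q_1 = 20
p_2 = 225
q_2 = 115
s_3 = 320
s_4 = 355
t_4 = 100
p_5 = 45
q_5 = 270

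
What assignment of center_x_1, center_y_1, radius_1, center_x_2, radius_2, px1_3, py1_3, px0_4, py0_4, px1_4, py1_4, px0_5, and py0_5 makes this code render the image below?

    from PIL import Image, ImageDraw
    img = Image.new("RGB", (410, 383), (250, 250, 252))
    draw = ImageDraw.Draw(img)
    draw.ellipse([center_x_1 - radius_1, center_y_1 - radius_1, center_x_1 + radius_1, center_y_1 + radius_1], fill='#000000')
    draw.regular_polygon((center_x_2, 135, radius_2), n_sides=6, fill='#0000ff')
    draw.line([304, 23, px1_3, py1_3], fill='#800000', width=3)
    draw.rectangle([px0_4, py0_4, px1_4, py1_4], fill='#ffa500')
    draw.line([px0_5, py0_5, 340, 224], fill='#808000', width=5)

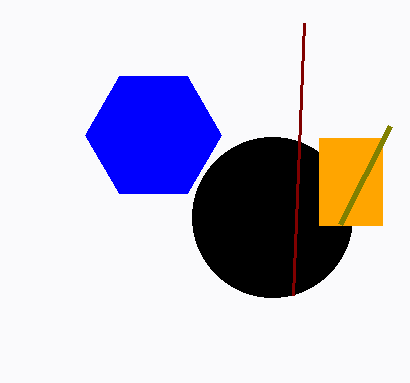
center_x_1 = 272; center_y_1 = 217; radius_1 = 80; center_x_2 = 153; radius_2 = 68; px1_3 = 293; py1_3 = 295; px0_4 = 319; py0_4 = 138; px1_4 = 382; py1_4 = 225; px0_5 = 390; py0_5 = 126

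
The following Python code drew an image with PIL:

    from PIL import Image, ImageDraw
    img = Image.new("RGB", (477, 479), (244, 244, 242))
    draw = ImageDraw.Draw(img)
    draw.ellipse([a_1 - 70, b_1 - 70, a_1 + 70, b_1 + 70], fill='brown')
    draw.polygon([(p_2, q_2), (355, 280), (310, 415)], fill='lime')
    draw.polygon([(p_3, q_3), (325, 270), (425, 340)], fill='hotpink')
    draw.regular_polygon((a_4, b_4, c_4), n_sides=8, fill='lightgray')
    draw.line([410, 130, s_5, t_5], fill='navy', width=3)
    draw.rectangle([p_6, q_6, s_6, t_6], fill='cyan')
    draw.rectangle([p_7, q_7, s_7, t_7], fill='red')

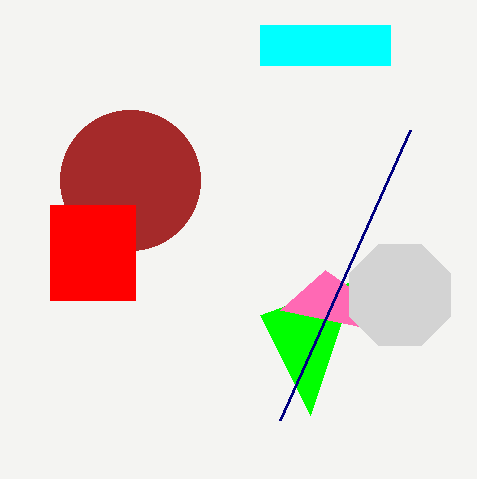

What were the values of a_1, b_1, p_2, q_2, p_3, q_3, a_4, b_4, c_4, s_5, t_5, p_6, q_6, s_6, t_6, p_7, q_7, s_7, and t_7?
a_1 = 130, b_1 = 180, p_2 = 260, q_2 = 315, p_3 = 280, q_3 = 310, a_4 = 400, b_4 = 295, c_4 = 55, s_5 = 280, t_5 = 420, p_6 = 260, q_6 = 25, s_6 = 390, t_6 = 65, p_7 = 50, q_7 = 205, s_7 = 135, t_7 = 300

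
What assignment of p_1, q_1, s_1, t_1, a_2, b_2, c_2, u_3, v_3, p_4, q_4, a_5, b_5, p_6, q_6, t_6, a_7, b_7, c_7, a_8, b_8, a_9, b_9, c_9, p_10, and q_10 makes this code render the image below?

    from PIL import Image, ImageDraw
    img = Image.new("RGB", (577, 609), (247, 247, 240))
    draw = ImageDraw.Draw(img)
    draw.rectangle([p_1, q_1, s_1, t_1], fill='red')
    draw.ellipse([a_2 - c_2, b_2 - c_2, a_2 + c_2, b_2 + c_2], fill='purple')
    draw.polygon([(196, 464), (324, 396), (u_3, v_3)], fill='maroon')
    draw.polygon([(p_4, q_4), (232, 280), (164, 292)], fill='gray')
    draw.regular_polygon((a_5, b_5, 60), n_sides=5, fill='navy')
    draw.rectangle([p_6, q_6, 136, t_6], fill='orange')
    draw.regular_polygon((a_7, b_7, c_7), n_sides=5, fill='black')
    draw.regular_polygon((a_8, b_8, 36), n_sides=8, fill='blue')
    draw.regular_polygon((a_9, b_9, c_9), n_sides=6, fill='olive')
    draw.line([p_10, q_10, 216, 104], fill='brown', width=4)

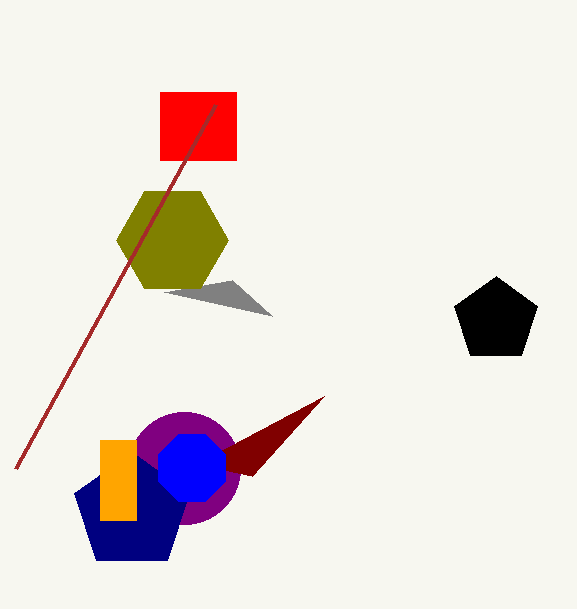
p_1 = 160, q_1 = 92, s_1 = 236, t_1 = 160, a_2 = 184, b_2 = 468, c_2 = 56, u_3 = 252, v_3 = 476, p_4 = 272, q_4 = 316, a_5 = 132, b_5 = 512, p_6 = 100, q_6 = 440, t_6 = 520, a_7 = 496, b_7 = 320, c_7 = 44, a_8 = 192, b_8 = 468, a_9 = 172, b_9 = 240, c_9 = 56, p_10 = 16, q_10 = 468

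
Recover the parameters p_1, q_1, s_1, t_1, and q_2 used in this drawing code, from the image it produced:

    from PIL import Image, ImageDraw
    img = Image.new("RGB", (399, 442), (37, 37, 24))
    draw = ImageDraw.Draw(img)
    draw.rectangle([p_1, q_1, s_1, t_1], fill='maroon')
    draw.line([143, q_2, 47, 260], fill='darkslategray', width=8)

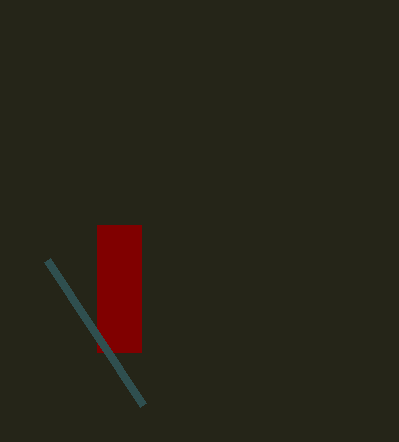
p_1 = 97, q_1 = 225, s_1 = 141, t_1 = 352, q_2 = 405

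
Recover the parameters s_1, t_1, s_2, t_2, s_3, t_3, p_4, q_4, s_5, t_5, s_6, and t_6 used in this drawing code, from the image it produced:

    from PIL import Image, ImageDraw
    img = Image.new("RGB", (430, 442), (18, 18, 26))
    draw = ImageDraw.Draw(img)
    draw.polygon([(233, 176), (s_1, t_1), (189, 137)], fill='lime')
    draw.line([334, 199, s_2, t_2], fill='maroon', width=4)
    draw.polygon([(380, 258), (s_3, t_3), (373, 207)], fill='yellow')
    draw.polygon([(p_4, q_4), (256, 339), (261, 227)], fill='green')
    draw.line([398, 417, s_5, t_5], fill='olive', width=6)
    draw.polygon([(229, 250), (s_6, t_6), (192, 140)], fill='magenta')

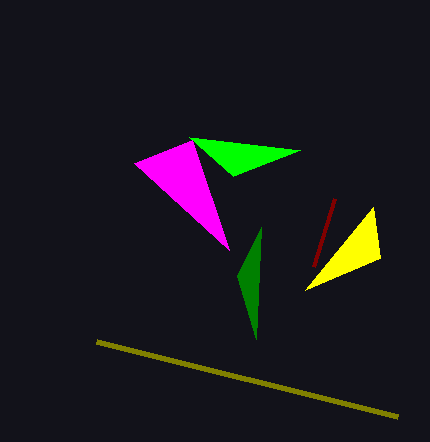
s_1 = 300; t_1 = 150; s_2 = 313; t_2 = 267; s_3 = 305; t_3 = 290; p_4 = 237; q_4 = 276; s_5 = 97; t_5 = 342; s_6 = 134; t_6 = 163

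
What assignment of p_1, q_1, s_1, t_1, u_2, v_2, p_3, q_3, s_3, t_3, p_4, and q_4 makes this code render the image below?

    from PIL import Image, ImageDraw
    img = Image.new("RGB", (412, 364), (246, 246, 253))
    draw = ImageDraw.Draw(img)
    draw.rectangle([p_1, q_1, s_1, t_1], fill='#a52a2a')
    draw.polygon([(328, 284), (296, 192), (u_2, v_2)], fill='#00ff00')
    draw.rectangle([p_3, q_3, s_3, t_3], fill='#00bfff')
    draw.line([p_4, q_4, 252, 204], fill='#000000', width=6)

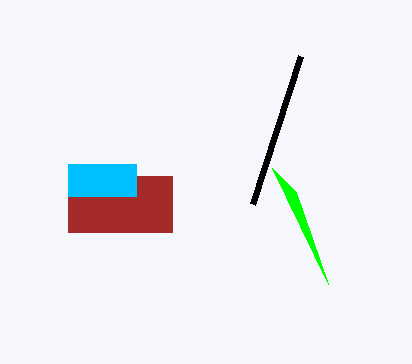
p_1 = 68; q_1 = 176; s_1 = 172; t_1 = 232; u_2 = 272; v_2 = 168; p_3 = 68; q_3 = 164; s_3 = 136; t_3 = 196; p_4 = 300; q_4 = 56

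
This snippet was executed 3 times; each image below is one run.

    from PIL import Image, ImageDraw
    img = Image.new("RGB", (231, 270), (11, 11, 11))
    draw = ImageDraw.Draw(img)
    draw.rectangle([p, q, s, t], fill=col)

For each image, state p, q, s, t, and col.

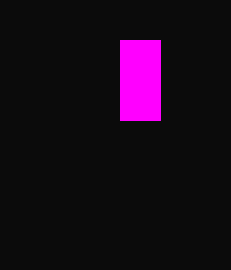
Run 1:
p = 120
q = 40
s = 160
t = 120
col = 'magenta'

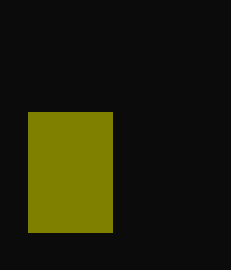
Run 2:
p = 28; q = 112; s = 112; t = 232; col = 'olive'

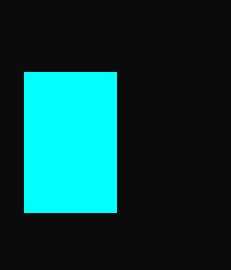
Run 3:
p = 24; q = 72; s = 116; t = 212; col = 'cyan'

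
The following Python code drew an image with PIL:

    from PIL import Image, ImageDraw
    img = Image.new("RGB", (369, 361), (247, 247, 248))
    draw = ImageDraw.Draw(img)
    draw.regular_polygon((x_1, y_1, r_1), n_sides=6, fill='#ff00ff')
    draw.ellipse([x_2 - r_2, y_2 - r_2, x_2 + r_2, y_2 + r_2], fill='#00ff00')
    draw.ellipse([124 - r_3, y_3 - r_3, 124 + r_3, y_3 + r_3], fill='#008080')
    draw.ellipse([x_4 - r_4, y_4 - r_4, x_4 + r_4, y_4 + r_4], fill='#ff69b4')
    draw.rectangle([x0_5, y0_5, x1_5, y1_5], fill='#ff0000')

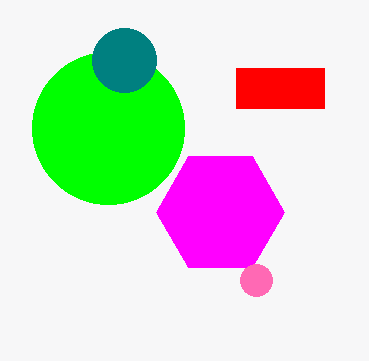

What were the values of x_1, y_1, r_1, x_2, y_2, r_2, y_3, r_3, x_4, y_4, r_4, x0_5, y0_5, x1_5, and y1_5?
x_1 = 220; y_1 = 212; r_1 = 64; x_2 = 108; y_2 = 128; r_2 = 76; y_3 = 60; r_3 = 32; x_4 = 256; y_4 = 280; r_4 = 16; x0_5 = 236; y0_5 = 68; x1_5 = 324; y1_5 = 108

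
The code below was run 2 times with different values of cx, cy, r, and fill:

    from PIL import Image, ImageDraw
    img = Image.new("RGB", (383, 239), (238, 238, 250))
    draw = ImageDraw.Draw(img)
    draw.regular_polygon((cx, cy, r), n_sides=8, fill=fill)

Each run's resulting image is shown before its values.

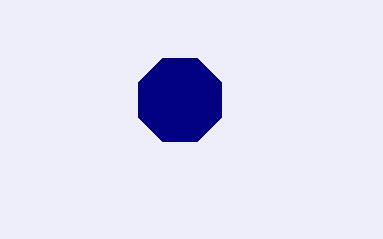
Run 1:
cx = 180, cy = 100, r = 45, fill = 'navy'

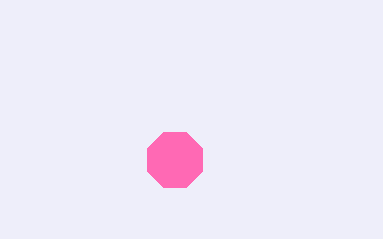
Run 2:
cx = 175
cy = 160
r = 30
fill = 'hotpink'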